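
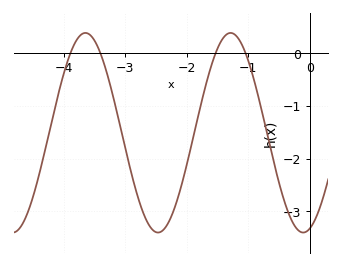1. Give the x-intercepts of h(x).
-3.89, -3.41, -1.53, -1.04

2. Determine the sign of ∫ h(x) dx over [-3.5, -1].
negative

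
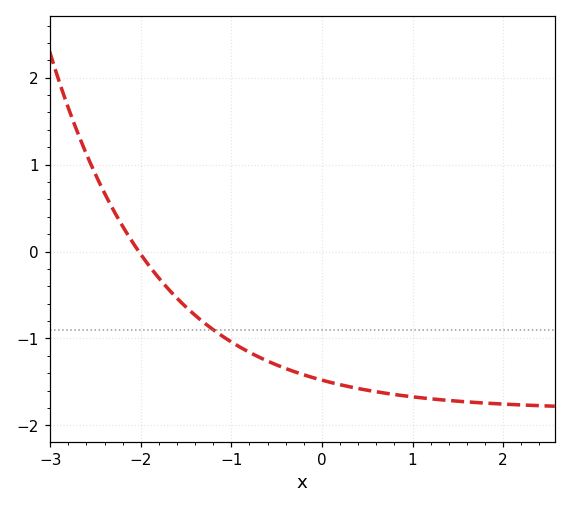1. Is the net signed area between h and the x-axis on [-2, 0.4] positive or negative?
negative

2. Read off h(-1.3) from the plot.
-0.8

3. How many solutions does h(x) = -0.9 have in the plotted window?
1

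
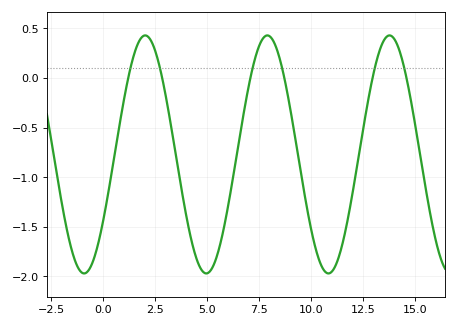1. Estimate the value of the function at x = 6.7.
-0.409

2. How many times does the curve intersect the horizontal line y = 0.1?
6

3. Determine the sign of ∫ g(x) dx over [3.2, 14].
negative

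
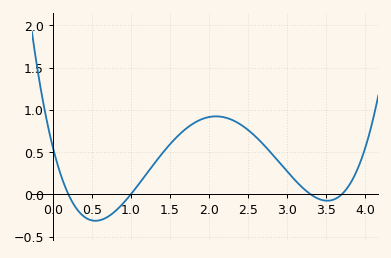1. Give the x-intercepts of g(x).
0.2, 1, 3.3, 3.7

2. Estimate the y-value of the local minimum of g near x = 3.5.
-0.076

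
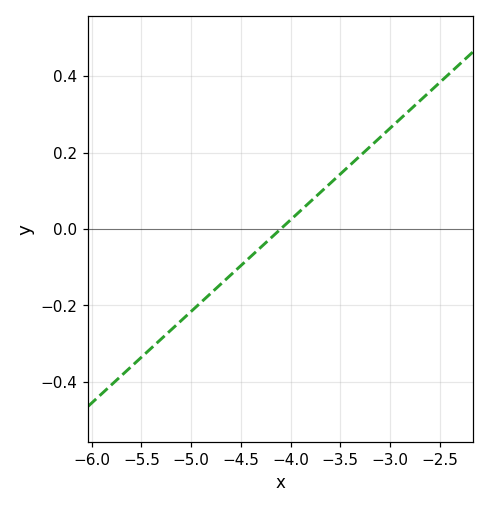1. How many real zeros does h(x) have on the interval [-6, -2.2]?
1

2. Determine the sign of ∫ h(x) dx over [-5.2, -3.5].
negative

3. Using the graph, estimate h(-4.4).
-0.072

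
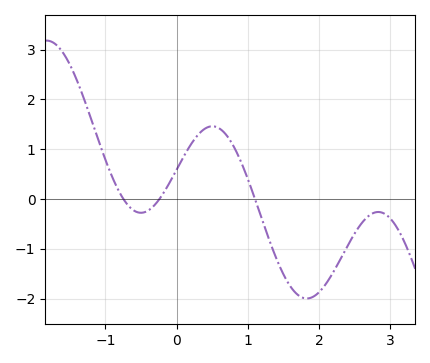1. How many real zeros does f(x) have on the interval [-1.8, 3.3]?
3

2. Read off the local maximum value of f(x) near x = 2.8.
-0.261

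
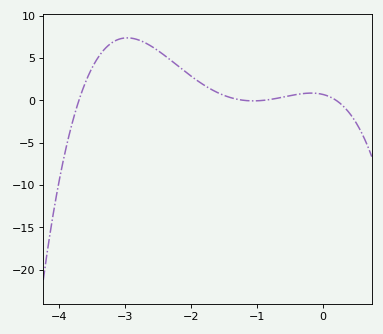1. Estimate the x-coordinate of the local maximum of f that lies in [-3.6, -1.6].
-3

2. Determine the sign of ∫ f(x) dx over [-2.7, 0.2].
positive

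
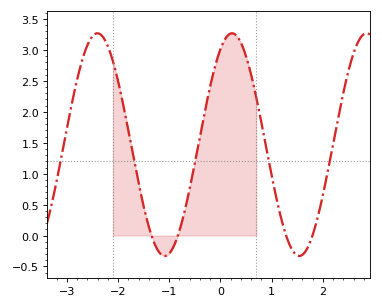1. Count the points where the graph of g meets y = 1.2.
5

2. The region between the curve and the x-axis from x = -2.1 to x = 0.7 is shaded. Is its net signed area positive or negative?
positive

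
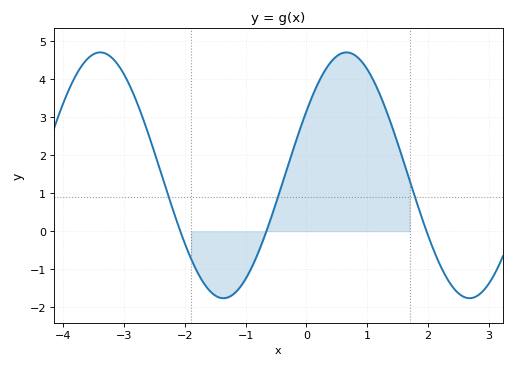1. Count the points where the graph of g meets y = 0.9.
3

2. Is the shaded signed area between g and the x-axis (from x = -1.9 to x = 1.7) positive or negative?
positive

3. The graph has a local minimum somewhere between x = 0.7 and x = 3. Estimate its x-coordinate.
2.68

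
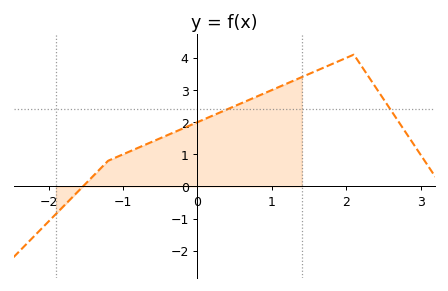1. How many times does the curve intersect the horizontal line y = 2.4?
2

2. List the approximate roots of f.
-1.54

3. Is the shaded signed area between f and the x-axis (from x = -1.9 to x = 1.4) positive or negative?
positive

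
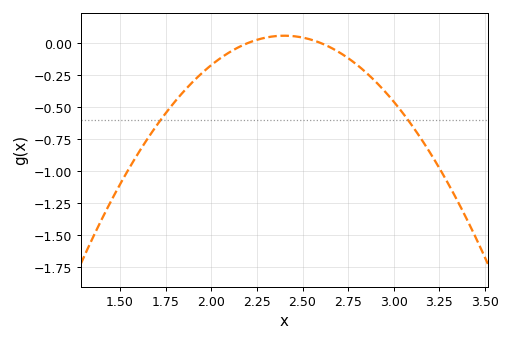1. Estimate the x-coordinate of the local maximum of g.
2.4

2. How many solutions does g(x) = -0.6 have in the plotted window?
2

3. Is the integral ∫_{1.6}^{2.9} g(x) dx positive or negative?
negative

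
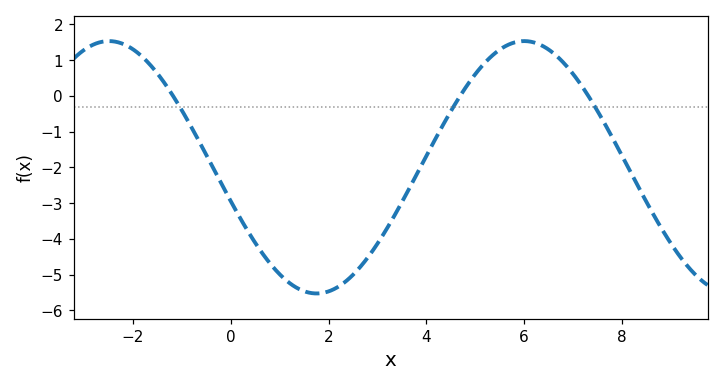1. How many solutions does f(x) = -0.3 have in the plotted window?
3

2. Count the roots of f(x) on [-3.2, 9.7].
3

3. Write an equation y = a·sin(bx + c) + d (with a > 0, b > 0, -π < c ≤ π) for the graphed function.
y = 3.53sin(0.74x - 2.87) - 2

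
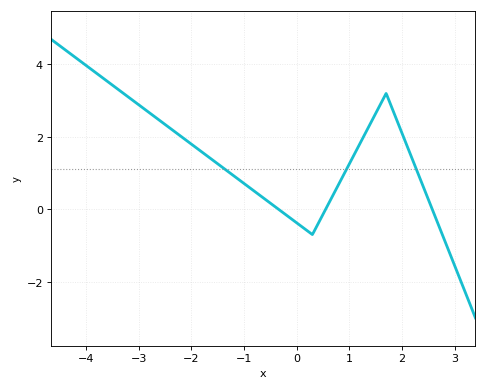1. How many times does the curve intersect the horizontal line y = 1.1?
3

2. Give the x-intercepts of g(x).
-0.344, 0.551, 2.57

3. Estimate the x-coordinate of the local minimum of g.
0.299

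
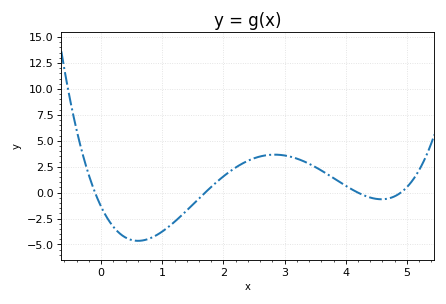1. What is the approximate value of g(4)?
0.5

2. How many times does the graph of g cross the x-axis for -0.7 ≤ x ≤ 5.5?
4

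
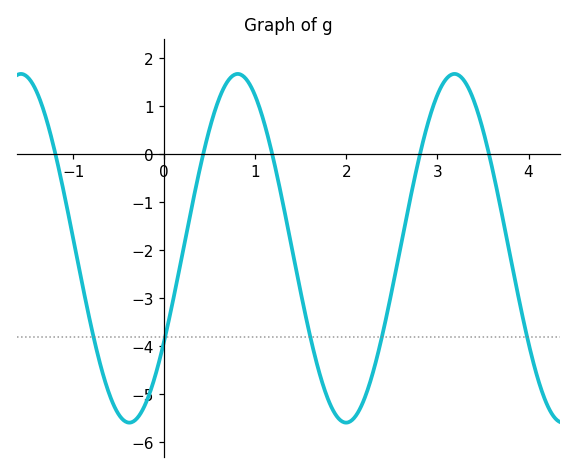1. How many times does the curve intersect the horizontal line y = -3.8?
5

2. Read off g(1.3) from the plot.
-1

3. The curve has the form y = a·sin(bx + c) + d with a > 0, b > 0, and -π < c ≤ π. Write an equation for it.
y = 3.63sin(2.6x - 0.56) - 1.96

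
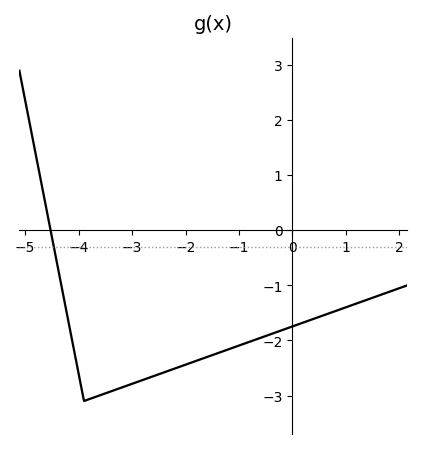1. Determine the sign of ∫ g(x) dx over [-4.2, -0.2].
negative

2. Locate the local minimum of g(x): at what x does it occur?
-3.9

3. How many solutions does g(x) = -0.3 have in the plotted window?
1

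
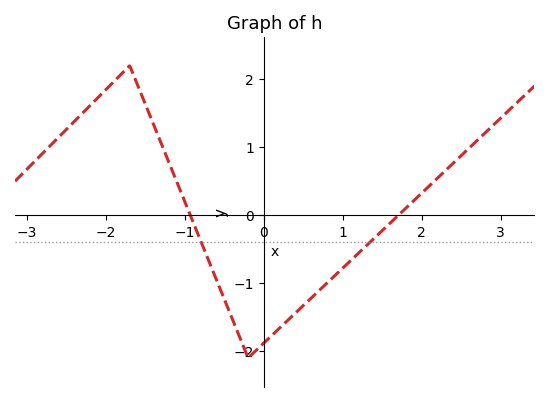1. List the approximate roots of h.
-0.933, 1.7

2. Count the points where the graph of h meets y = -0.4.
2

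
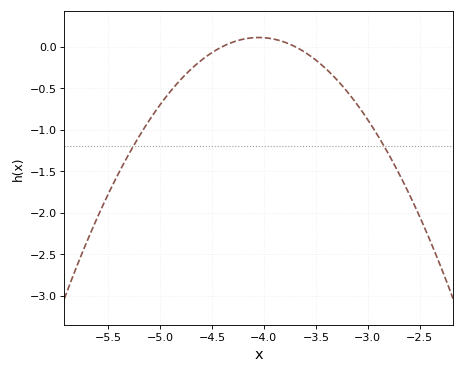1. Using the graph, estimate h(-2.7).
-1.55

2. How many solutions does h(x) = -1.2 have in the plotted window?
2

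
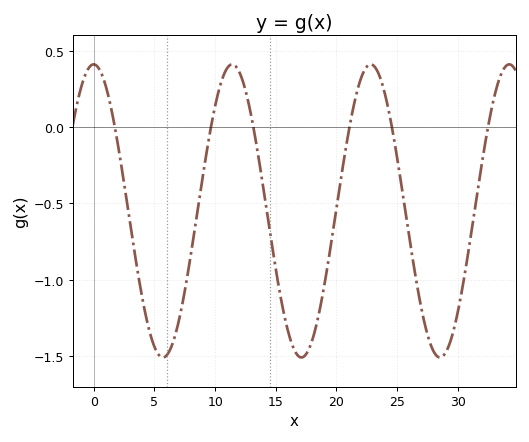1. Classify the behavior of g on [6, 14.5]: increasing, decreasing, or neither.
neither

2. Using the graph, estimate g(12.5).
0.25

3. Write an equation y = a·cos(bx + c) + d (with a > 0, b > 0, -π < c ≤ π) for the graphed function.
y = 0.96cos(0.55x + 0.01) - 0.55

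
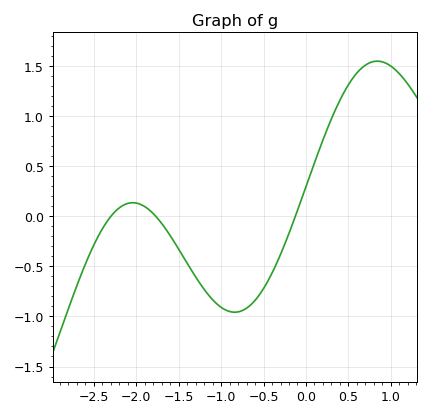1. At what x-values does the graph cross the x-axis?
-2.3, -1.77, -0.124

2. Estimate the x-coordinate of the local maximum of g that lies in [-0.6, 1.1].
0.841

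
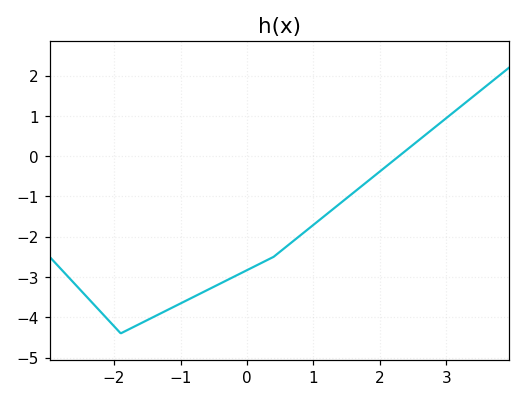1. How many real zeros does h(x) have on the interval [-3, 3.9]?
1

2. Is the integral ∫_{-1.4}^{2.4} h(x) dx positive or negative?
negative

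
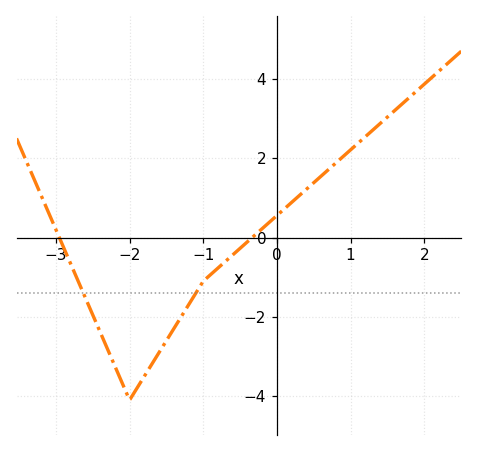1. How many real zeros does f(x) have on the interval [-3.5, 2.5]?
2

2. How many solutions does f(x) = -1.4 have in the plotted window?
2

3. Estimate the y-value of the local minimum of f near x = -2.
-4.09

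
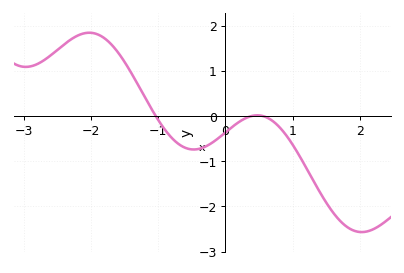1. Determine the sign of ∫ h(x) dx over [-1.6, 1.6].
negative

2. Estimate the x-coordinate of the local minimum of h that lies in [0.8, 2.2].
2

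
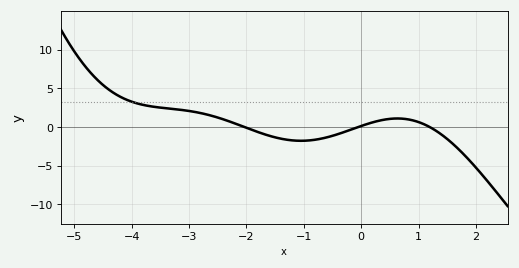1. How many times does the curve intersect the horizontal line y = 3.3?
1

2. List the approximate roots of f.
-2, 0, 1.2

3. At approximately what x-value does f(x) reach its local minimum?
-1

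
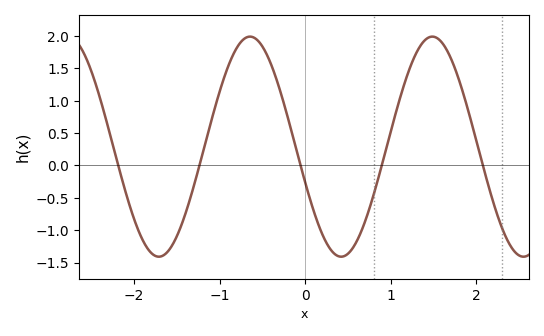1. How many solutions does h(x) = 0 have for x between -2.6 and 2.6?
5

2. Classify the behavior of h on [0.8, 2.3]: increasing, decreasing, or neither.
neither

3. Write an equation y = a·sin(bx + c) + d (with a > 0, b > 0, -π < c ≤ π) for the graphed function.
y = 1.7sin(2.95x - 2.81) + 0.29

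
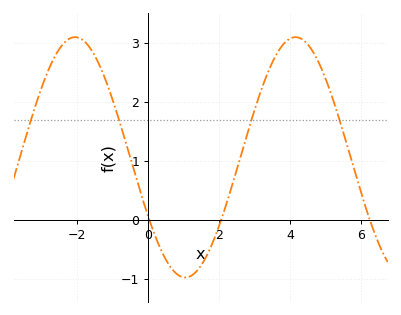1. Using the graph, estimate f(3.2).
2.22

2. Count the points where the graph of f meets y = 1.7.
4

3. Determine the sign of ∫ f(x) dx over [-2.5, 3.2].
positive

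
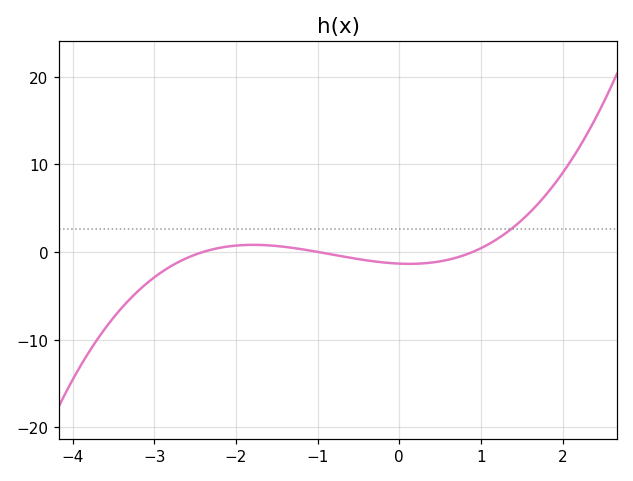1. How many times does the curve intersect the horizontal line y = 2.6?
1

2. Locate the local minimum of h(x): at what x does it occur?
0.1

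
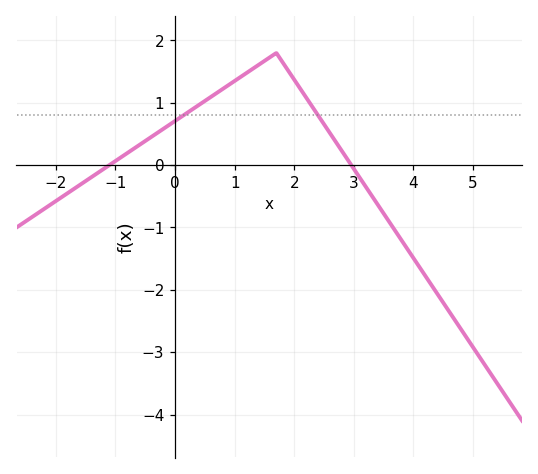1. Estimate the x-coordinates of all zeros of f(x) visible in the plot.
-1.1, 2.96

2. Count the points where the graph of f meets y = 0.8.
2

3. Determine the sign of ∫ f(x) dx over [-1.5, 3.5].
positive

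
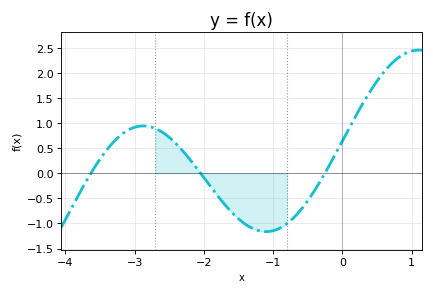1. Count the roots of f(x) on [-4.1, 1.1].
3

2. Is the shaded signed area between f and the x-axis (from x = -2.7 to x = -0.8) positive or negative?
negative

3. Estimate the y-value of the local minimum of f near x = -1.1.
-1.16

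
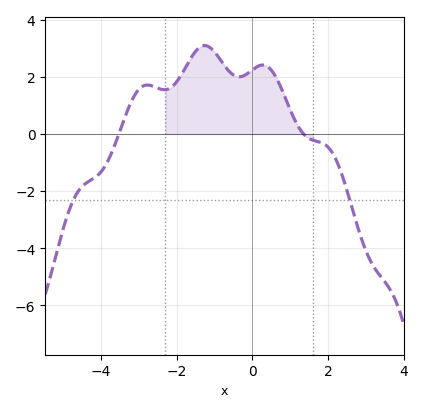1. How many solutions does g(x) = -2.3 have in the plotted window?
2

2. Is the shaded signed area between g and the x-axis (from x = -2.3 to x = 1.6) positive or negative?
positive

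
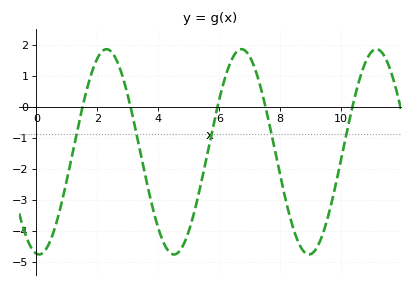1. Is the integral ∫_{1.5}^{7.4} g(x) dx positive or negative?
negative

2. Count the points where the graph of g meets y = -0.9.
5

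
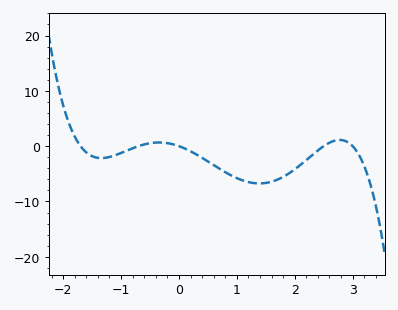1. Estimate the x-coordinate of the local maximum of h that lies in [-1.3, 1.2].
-0.345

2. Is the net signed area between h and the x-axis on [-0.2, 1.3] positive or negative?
negative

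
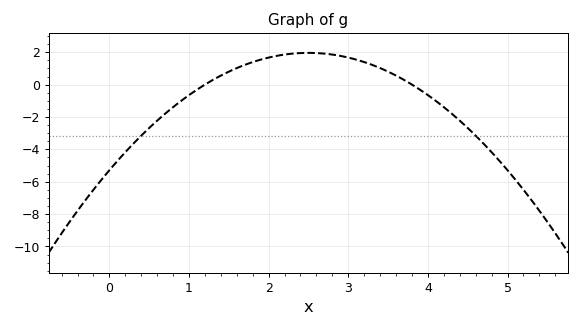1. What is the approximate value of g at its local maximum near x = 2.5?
1.96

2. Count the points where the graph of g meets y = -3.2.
2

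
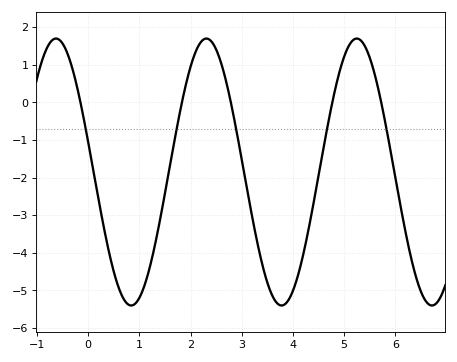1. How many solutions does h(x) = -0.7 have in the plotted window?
5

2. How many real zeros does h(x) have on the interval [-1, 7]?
5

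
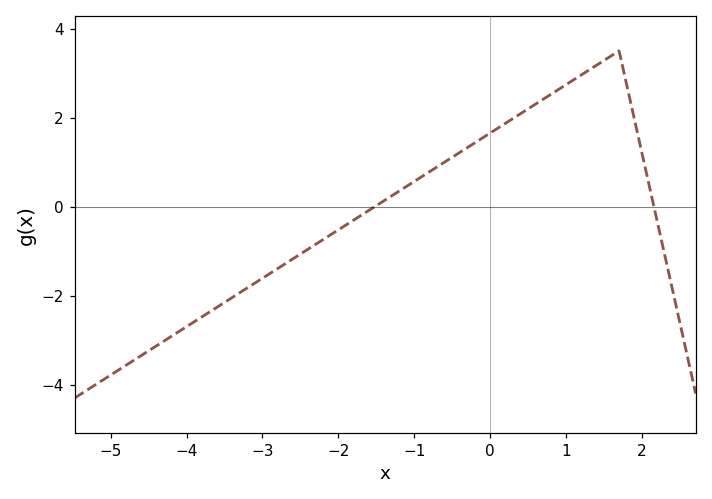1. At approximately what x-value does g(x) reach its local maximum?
1.7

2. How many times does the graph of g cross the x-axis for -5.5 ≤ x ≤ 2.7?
2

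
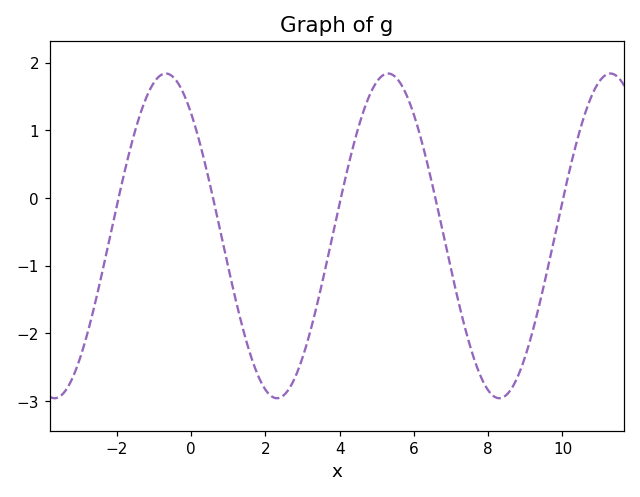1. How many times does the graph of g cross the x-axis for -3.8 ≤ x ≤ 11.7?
5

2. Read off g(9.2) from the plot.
-1.96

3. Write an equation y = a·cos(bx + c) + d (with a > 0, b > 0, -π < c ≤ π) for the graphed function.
y = 2.4cos(1.05x + 0.712) - 0.56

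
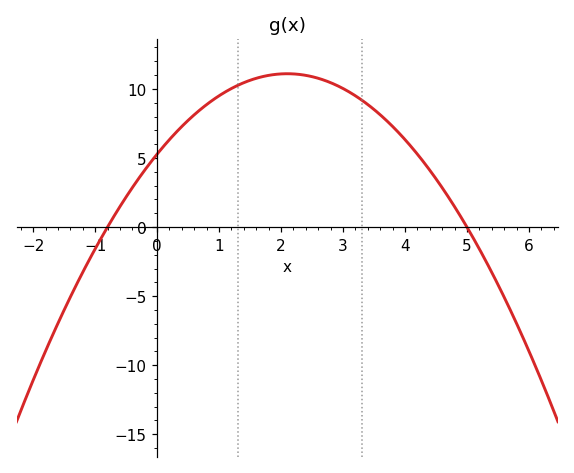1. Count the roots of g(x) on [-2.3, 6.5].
2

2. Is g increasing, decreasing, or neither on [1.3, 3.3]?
neither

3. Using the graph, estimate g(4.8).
1.48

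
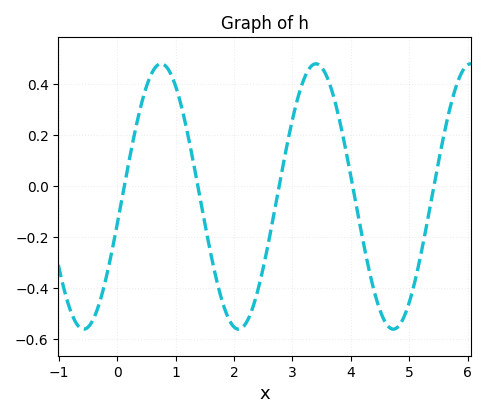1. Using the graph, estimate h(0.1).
-0.026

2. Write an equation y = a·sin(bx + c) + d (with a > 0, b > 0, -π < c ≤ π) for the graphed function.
y = 0.52sin(2.37x - 0.21) - 0.04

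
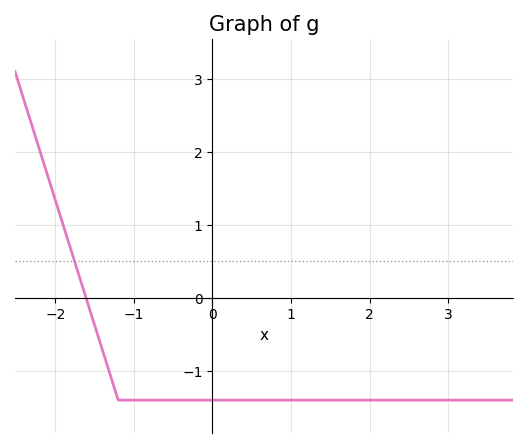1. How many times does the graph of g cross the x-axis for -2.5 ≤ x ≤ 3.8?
1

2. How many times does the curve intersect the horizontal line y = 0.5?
1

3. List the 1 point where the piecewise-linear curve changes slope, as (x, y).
(-1.2, -1.4)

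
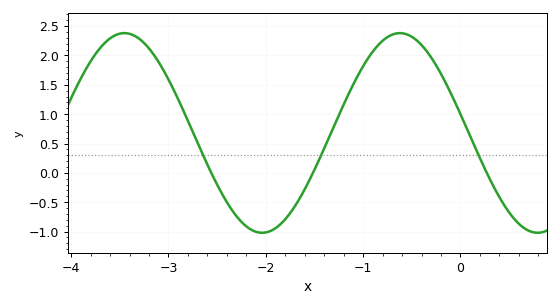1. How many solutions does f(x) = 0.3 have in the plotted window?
3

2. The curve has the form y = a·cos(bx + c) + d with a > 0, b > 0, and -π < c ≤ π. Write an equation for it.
y = 1.7cos(2.22x + 1.38) + 0.68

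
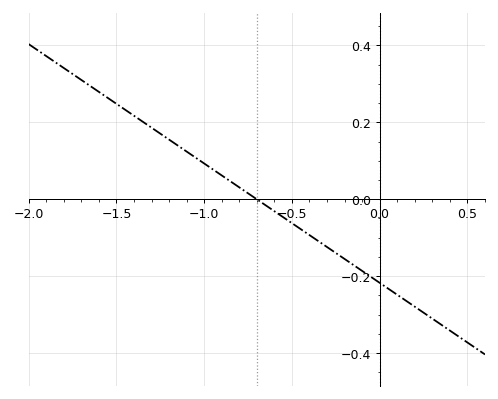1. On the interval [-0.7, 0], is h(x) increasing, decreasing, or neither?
decreasing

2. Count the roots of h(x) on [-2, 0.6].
1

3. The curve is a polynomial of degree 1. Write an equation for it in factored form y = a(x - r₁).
y = -0.31(x + 0.7)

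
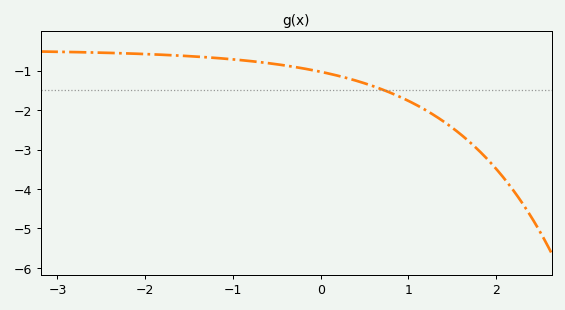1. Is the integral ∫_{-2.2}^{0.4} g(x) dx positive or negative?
negative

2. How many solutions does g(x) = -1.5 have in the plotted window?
1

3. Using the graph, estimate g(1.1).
-1.9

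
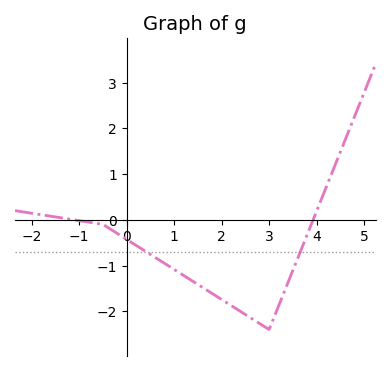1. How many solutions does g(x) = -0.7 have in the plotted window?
2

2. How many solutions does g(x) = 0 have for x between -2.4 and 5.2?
2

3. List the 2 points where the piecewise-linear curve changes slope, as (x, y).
(-0.5, -0.1); (3, -2.4)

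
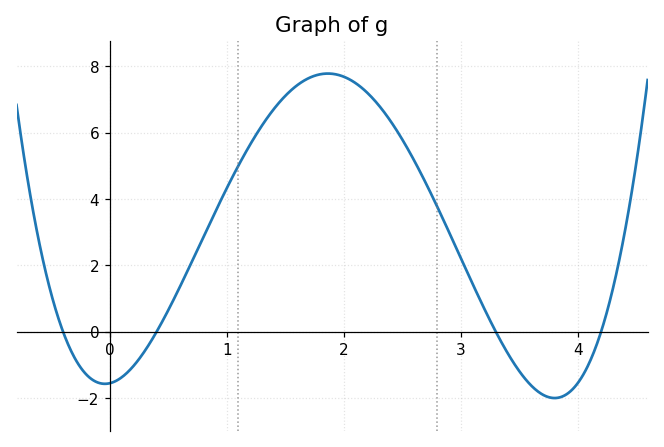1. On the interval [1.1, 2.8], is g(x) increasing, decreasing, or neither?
neither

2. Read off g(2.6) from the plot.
5.17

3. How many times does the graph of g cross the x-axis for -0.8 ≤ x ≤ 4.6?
4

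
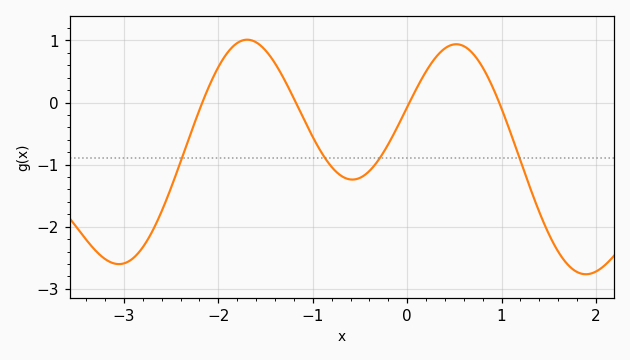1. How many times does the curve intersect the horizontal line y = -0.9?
4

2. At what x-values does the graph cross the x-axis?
-2.17, -1.18, 0.024, 0.975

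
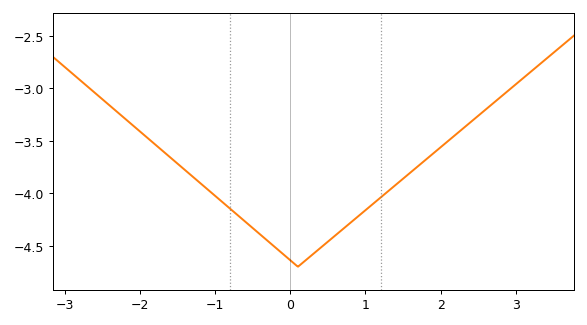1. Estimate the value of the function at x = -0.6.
-4.25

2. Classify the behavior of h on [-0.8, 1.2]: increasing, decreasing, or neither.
neither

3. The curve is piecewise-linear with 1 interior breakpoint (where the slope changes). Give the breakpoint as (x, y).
(0.1, -4.7)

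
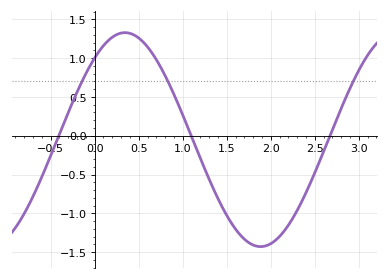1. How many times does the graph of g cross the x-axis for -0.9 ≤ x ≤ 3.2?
3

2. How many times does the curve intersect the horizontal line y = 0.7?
3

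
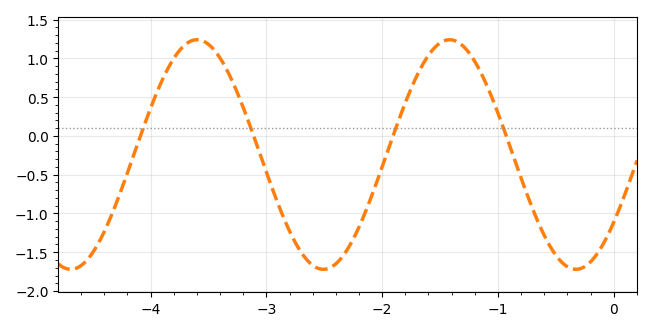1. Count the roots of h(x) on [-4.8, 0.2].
4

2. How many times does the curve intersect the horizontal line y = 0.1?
4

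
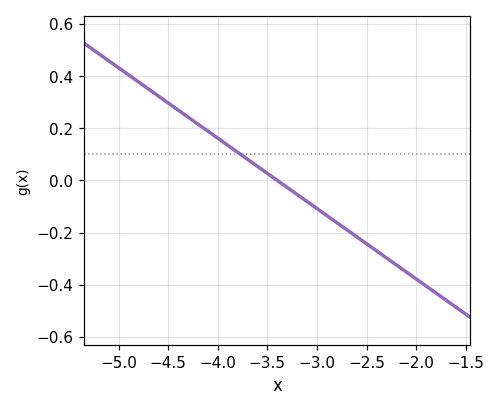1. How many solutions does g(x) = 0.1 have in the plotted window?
1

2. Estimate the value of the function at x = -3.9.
0.135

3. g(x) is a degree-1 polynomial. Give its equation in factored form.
y = -0.27(x + 3.4)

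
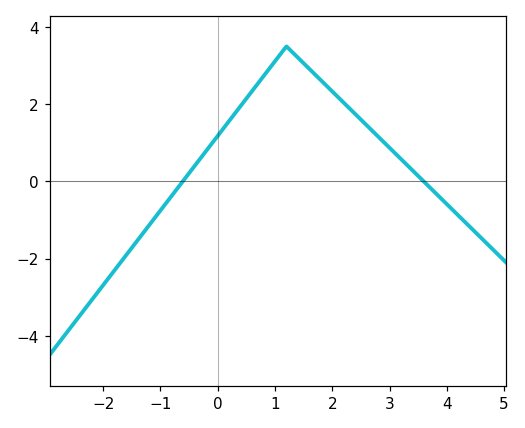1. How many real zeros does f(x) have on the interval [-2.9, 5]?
2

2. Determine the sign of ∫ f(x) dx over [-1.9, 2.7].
positive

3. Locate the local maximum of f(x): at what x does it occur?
1.2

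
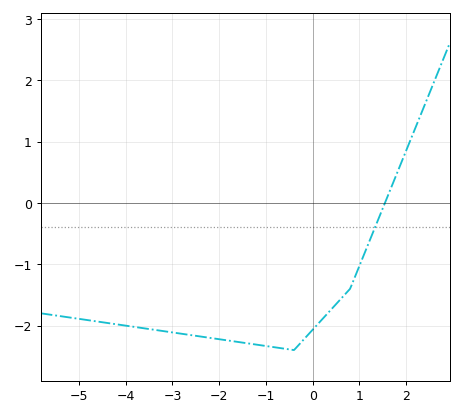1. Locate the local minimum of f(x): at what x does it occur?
-0.4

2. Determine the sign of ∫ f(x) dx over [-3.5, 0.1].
negative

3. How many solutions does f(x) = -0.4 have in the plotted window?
1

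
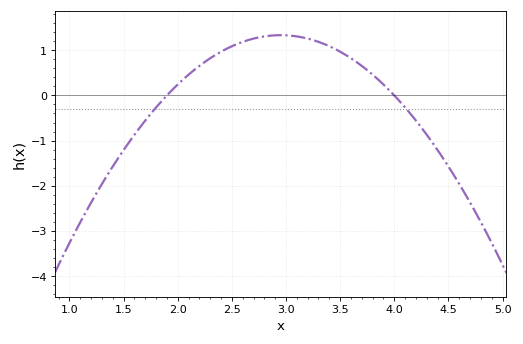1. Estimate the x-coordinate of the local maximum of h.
2.95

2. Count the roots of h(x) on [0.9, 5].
2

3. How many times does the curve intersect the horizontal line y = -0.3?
2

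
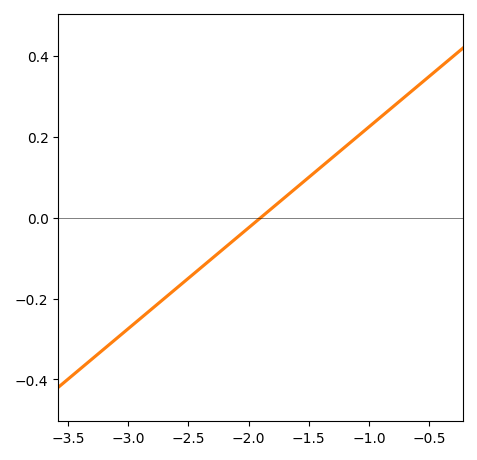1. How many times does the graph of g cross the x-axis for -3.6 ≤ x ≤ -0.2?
1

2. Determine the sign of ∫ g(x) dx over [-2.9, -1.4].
negative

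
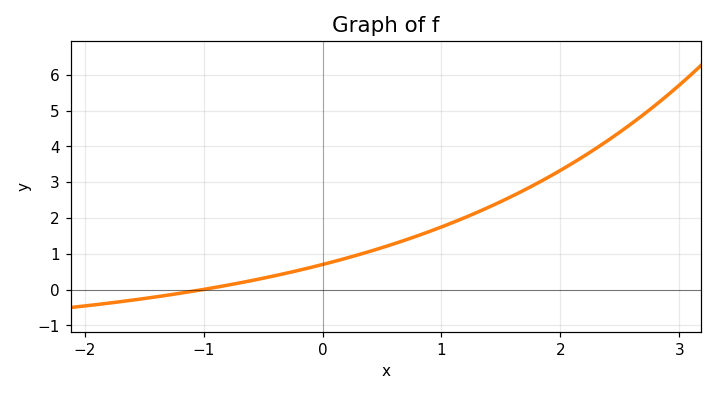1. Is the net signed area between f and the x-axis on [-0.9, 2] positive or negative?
positive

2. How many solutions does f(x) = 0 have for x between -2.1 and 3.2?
1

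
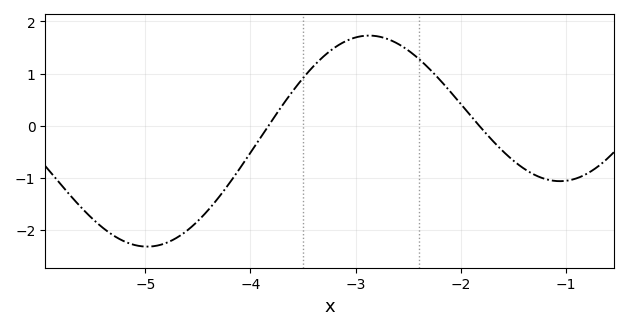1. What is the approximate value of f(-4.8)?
-2.25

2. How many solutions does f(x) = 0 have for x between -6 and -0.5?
2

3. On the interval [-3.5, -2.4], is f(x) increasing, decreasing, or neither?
neither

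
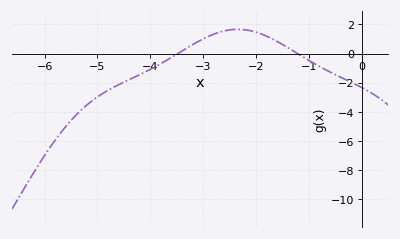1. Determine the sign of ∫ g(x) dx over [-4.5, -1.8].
positive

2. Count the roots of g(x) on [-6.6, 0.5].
2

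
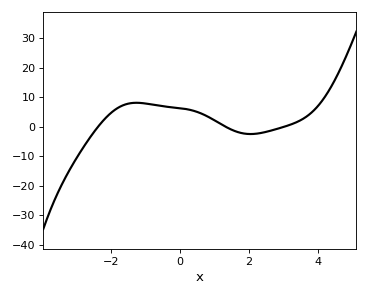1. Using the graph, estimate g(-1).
8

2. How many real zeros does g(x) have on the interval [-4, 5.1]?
3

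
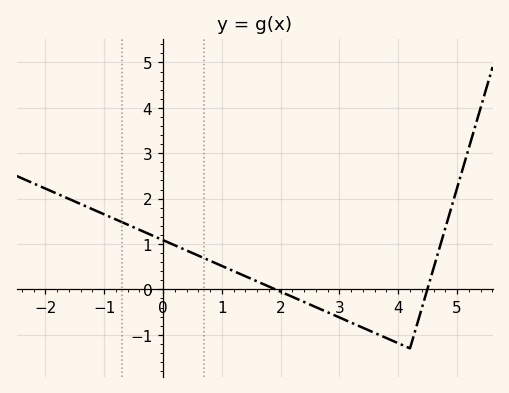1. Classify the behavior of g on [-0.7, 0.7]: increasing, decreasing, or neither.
decreasing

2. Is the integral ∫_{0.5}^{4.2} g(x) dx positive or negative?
negative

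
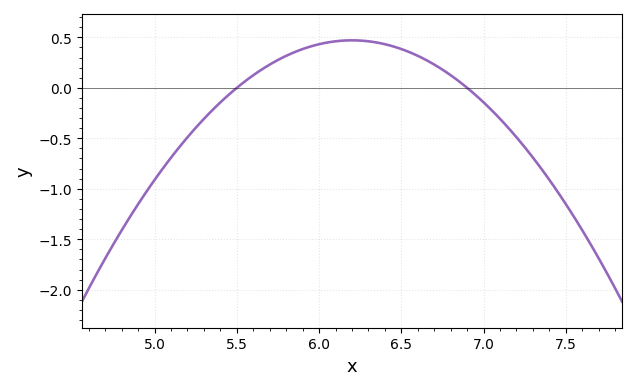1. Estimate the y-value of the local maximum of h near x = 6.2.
0.47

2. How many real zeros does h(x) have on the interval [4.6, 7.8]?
2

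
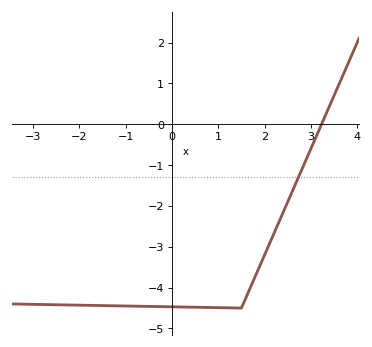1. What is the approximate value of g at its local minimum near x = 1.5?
-4.5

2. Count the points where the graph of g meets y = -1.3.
1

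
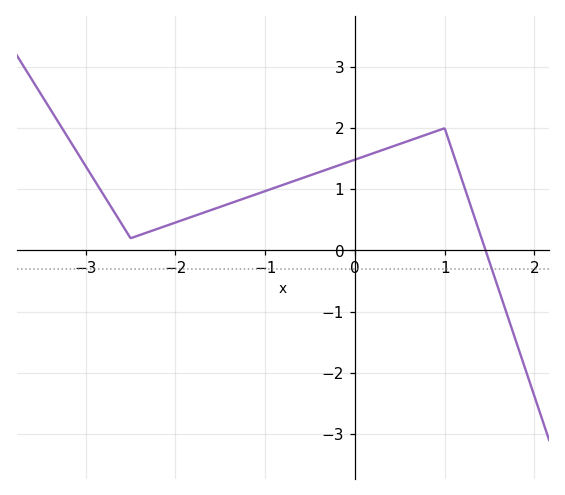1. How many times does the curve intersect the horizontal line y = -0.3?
1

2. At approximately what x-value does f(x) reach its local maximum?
1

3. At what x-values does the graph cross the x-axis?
1.46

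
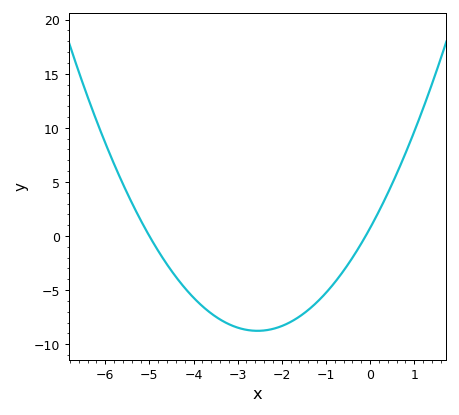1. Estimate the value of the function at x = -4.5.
-3.21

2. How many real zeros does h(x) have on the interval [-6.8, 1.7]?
2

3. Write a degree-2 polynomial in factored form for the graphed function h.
y = 1.46(x + 5)(x + 0.1)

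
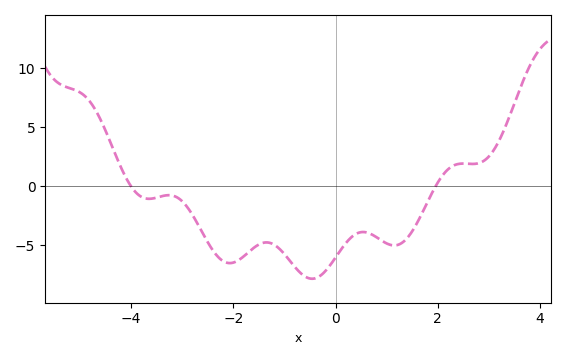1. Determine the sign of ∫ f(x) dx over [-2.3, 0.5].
negative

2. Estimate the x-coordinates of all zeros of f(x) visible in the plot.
-4, 1.96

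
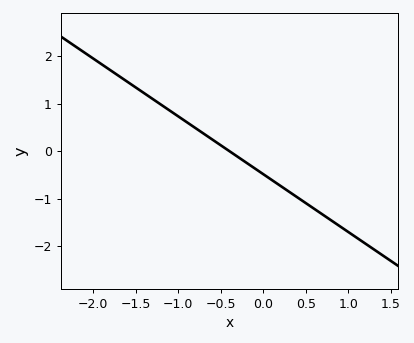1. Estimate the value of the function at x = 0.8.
-1.46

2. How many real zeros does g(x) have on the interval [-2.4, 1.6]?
1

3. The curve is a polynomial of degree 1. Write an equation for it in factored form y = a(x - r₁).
y = -1.22(x + 0.4)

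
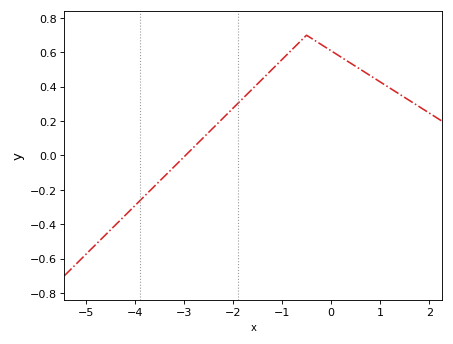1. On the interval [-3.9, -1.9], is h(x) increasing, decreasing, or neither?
increasing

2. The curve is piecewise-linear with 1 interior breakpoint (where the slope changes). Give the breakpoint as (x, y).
(-0.5, 0.7)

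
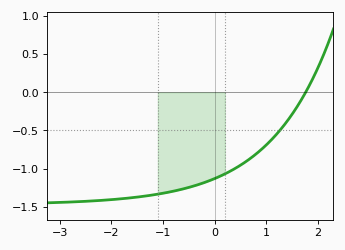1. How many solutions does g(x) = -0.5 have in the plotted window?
1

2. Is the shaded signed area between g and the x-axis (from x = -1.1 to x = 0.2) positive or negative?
negative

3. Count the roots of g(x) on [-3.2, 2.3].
1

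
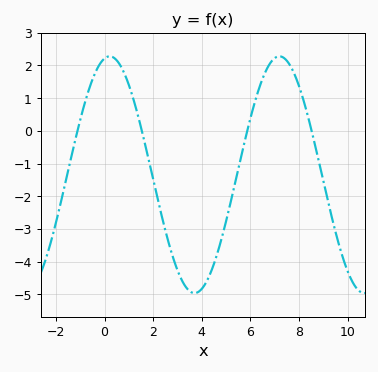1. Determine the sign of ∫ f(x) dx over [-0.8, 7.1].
negative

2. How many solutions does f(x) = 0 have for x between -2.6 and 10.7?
4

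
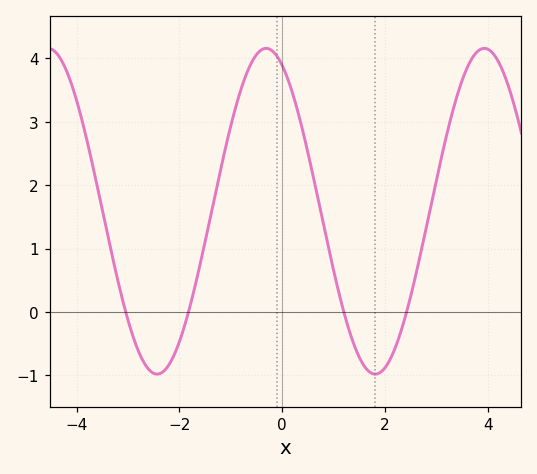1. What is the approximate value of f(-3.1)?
0.2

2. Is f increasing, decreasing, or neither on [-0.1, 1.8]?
decreasing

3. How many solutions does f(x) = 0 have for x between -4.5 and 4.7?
4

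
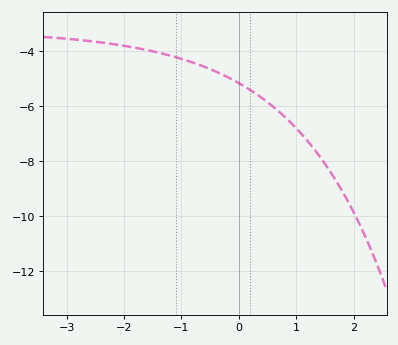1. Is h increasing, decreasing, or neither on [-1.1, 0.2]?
decreasing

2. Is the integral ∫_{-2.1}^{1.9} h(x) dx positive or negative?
negative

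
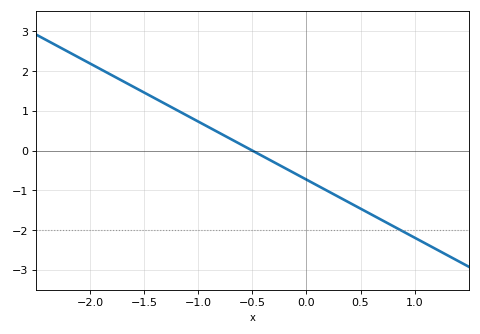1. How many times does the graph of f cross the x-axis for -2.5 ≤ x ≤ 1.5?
1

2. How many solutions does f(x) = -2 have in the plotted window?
1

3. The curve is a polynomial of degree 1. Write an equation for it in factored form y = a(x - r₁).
y = -1.46(x + 0.5)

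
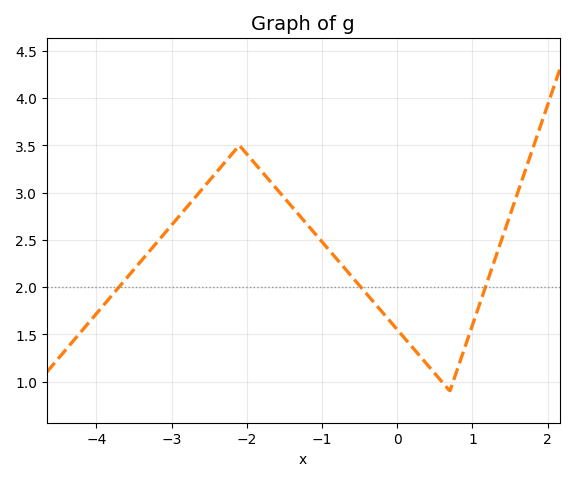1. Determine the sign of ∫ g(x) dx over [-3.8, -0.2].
positive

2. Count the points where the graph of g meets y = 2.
3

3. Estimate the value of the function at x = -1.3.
2.76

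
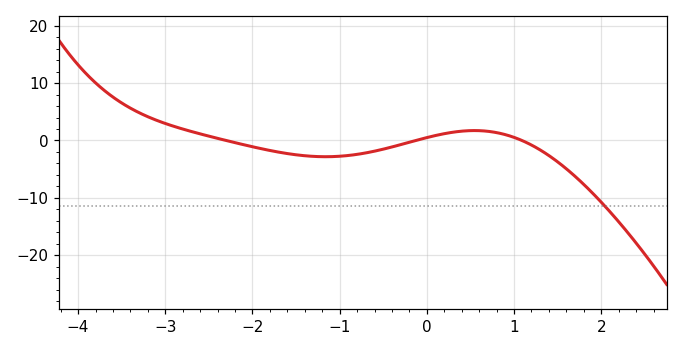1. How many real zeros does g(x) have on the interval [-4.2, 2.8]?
3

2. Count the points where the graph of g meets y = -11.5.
1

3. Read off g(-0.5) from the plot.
-1.51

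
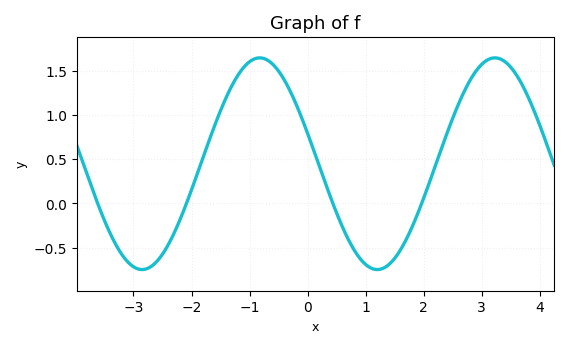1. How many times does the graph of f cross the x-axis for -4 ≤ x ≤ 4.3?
4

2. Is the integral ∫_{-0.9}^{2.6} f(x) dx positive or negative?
positive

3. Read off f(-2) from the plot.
0.153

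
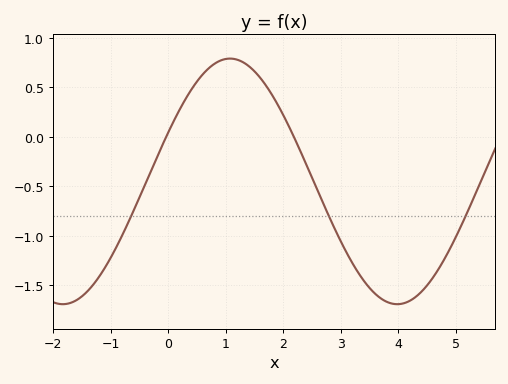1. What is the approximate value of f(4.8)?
-1.24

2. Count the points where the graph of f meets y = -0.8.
3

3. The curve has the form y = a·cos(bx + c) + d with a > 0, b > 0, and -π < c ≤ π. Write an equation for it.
y = 1.24cos(1.08x - 1.16) - 0.45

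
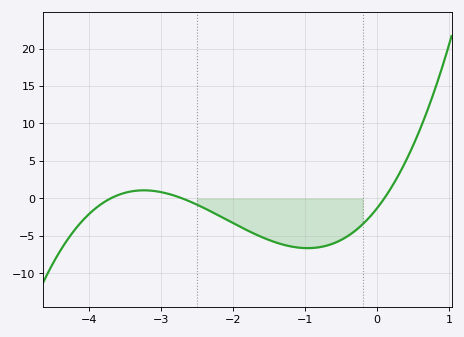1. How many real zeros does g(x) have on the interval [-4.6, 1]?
3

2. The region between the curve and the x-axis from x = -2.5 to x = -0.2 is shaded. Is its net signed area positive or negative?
negative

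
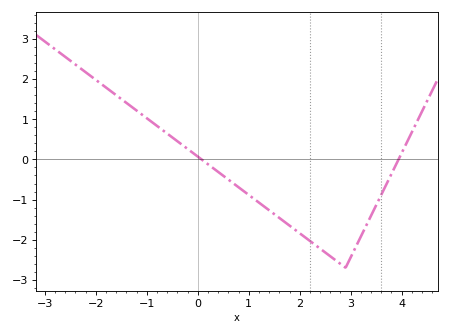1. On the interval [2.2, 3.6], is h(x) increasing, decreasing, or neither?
neither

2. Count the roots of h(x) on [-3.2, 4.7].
2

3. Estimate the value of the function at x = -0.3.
0.4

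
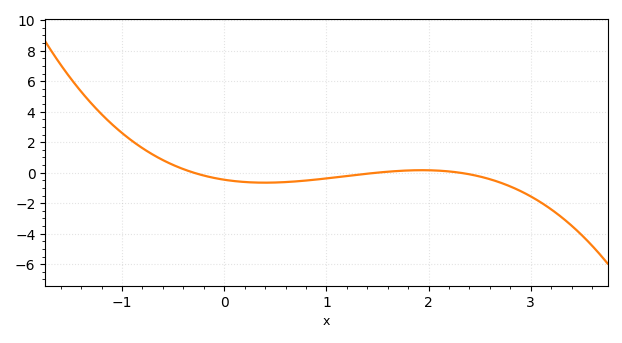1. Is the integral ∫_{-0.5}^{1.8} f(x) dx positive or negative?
negative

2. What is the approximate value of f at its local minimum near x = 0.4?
-0.6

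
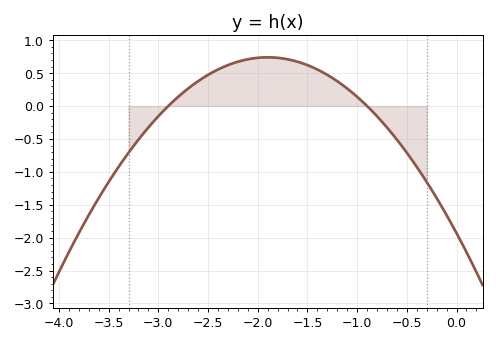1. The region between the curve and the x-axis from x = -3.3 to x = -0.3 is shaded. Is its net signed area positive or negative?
positive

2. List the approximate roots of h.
-2.9, -0.9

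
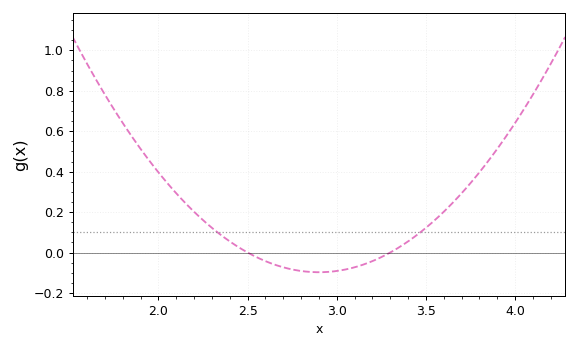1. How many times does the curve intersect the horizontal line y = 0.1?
2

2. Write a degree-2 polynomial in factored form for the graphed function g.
y = 0.61(x - 2.5)(x - 3.3)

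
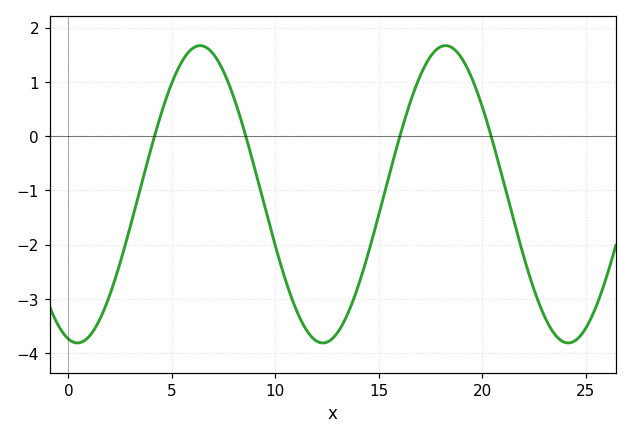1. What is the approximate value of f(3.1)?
-1.5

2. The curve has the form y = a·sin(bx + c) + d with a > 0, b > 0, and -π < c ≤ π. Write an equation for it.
y = 2.74sin(0.53x - 1.8) - 1.07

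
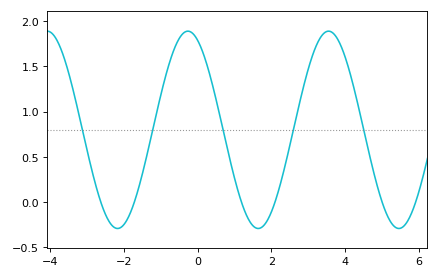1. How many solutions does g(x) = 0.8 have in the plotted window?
5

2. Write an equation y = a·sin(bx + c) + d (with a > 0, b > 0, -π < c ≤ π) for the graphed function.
y = 1.09sin(1.65x + 2) + 0.8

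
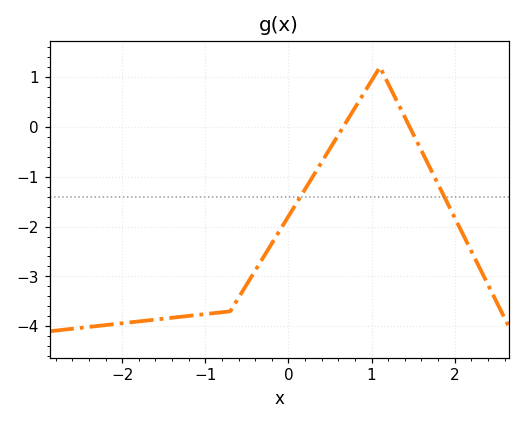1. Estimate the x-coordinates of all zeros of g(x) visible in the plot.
0.659, 1.46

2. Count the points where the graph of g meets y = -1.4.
2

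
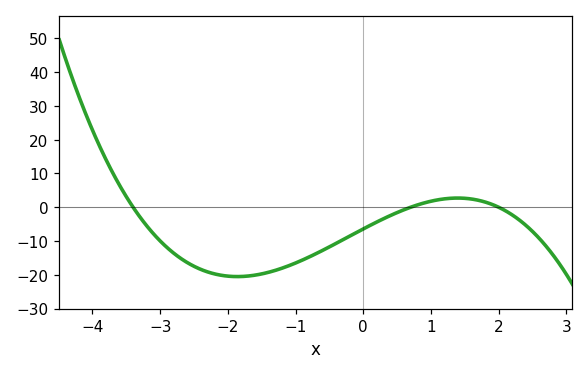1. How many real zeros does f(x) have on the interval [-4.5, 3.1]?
3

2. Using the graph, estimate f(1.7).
2.07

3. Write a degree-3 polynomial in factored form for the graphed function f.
y = -1.35(x + 3.4)(x - 0.7)(x - 2)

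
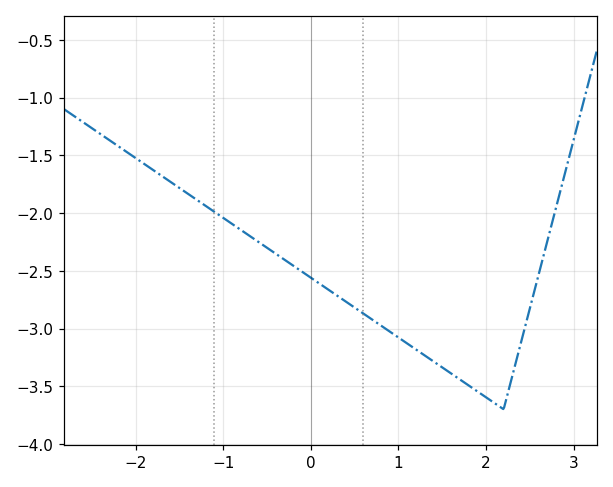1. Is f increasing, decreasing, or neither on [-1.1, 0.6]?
decreasing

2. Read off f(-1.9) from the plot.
-1.57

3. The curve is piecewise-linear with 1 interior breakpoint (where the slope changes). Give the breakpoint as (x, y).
(2.2, -3.7)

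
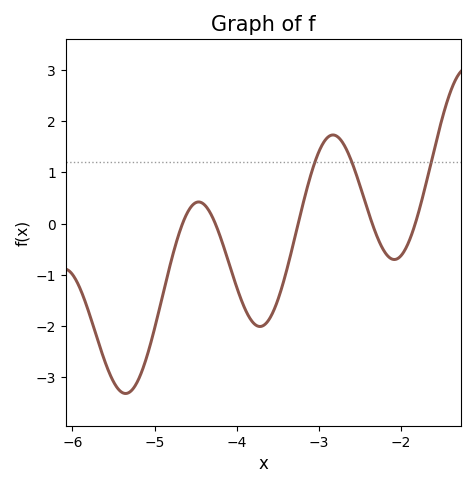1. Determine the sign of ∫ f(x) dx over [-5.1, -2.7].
negative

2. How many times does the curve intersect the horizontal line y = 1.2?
3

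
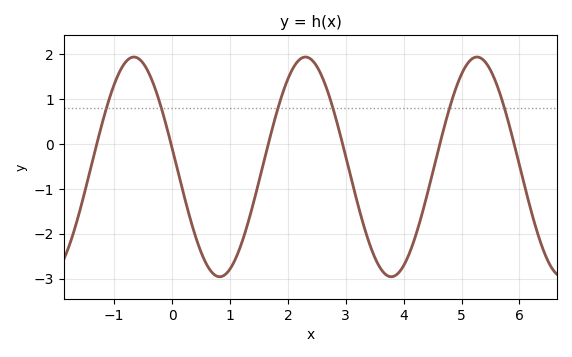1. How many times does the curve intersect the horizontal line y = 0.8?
6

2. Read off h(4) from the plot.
-2.7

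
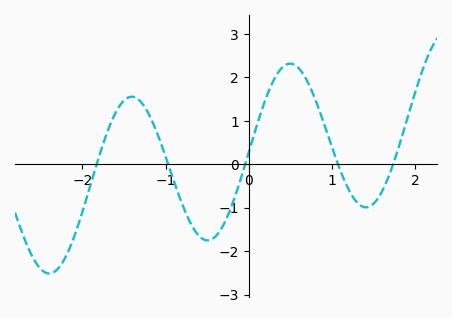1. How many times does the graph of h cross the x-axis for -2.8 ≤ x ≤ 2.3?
5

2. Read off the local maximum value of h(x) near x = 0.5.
2.3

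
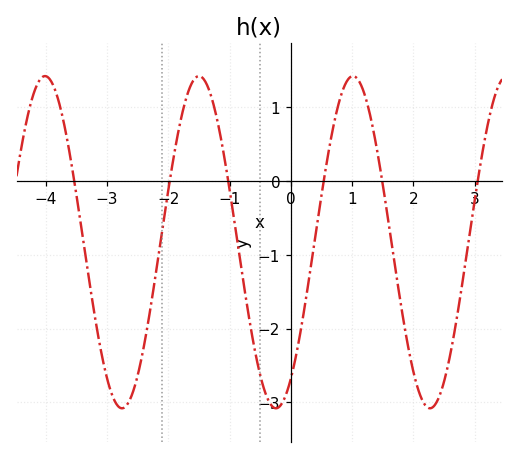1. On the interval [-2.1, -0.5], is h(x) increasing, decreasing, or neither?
neither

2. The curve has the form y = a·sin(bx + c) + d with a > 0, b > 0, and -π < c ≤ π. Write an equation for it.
y = 2.25sin(2.5x - 0.96) - 0.83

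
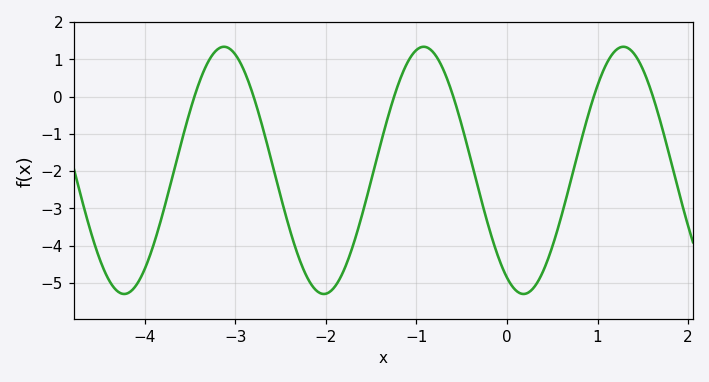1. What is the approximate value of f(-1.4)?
-1.3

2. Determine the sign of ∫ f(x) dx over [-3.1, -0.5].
negative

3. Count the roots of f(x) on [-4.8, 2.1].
6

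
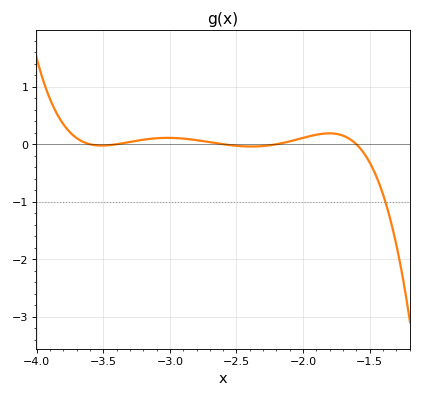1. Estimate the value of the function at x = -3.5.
0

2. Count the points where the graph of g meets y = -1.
1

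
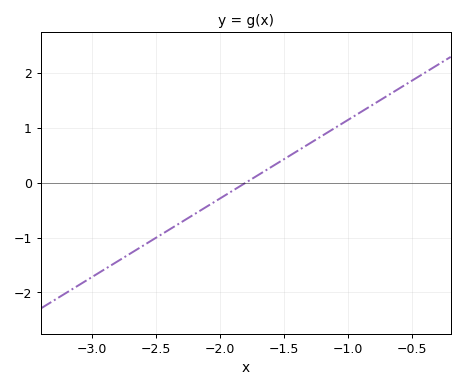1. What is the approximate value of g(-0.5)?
1.9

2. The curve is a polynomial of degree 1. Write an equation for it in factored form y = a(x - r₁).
y = 1.43(x + 1.8)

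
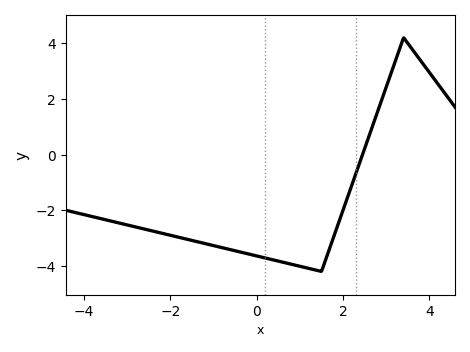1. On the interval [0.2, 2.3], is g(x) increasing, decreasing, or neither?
neither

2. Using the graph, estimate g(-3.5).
-2.34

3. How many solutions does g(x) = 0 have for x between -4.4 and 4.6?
1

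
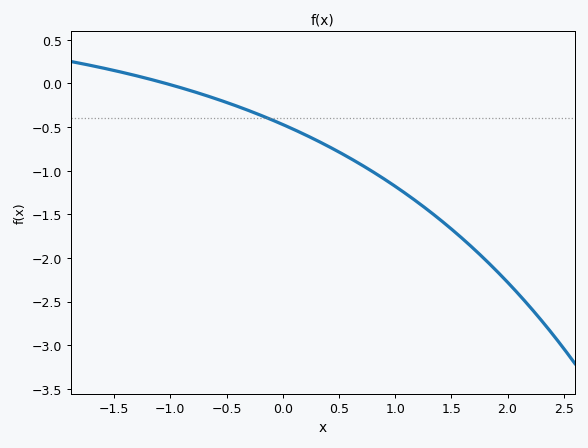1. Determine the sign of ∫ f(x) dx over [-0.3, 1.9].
negative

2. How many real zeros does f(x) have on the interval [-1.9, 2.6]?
1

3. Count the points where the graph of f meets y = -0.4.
1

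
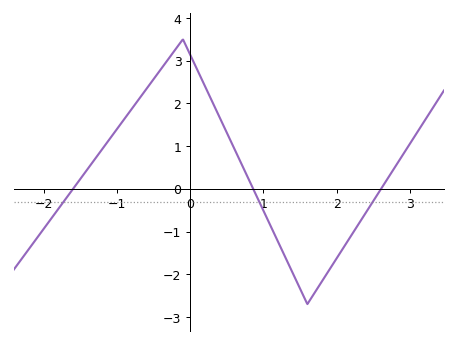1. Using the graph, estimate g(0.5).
1.3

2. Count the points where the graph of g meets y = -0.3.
3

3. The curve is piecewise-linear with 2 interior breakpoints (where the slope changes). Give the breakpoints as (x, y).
(-0.1, 3.5); (1.6, -2.7)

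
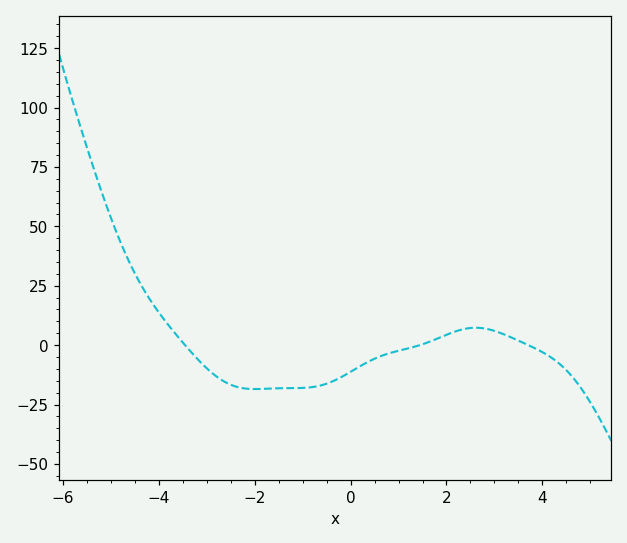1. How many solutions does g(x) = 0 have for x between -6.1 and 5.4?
3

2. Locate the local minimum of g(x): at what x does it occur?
-2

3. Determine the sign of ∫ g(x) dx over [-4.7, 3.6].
negative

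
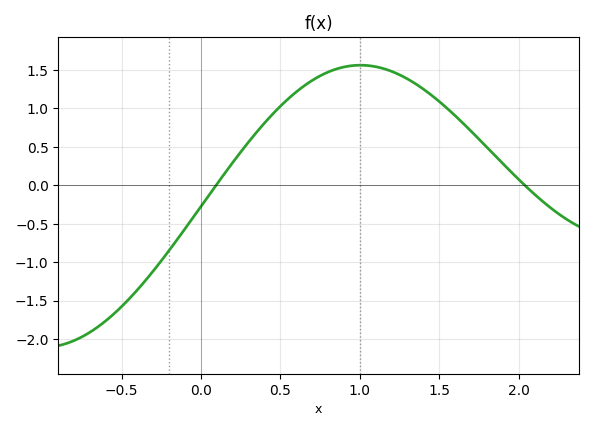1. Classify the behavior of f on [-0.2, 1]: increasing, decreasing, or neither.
increasing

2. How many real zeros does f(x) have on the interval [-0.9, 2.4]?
2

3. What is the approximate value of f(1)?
1.56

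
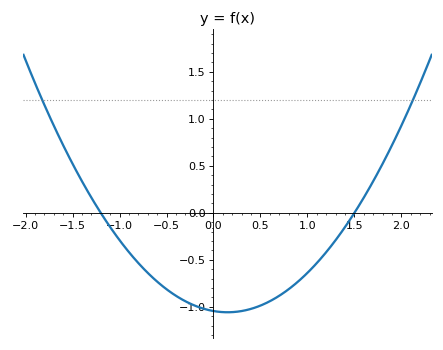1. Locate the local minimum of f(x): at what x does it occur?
0.2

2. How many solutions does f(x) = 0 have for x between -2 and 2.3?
2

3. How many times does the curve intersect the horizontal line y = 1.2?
2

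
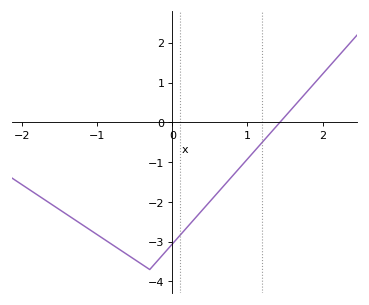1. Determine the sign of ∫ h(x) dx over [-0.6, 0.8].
negative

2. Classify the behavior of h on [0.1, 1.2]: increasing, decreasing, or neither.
increasing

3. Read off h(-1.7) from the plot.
-1.94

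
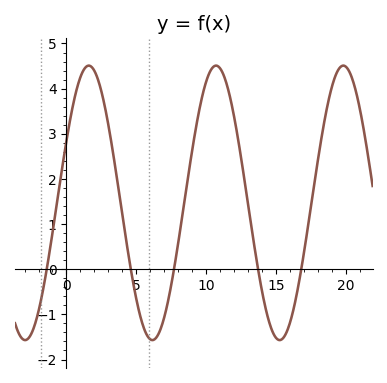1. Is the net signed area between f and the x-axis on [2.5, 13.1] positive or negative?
positive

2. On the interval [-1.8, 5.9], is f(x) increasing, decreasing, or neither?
neither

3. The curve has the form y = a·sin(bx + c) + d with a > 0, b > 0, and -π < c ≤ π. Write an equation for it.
y = 3.04sin(0.69x + 0.47) + 1.47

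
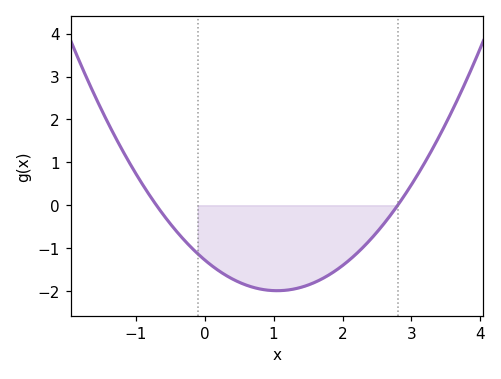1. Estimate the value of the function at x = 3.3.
1.3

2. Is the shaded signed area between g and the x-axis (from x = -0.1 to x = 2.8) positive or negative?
negative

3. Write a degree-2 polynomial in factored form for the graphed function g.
y = 0.65(x + 0.7)(x - 2.8)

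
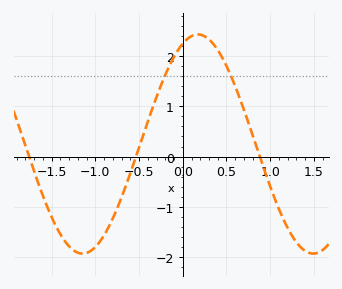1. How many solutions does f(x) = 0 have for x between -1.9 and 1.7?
3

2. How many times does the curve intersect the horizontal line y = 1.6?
2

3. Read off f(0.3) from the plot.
2.33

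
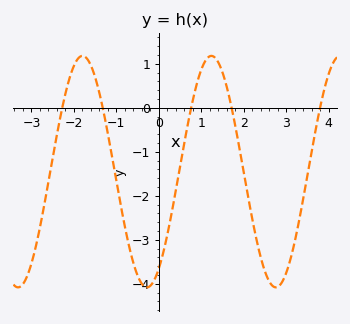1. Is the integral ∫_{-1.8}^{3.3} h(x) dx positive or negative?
negative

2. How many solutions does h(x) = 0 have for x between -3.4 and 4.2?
5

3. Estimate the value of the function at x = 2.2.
-2.53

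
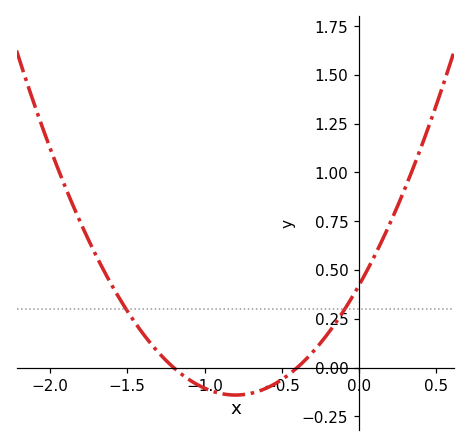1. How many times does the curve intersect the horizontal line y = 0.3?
2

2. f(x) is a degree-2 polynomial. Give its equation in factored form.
y = 0.88(x + 1.2)(x + 0.4)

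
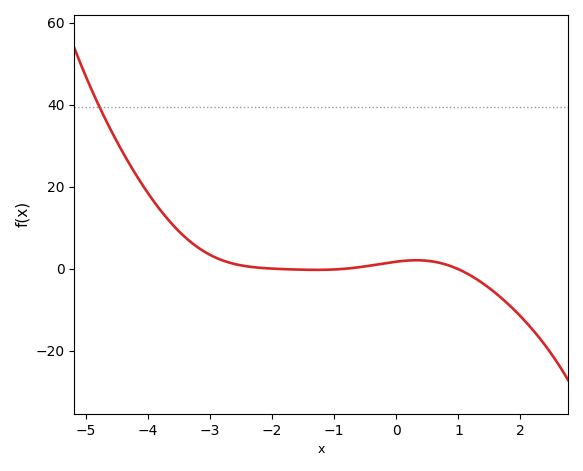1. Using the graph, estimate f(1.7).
-7.25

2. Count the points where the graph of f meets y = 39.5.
1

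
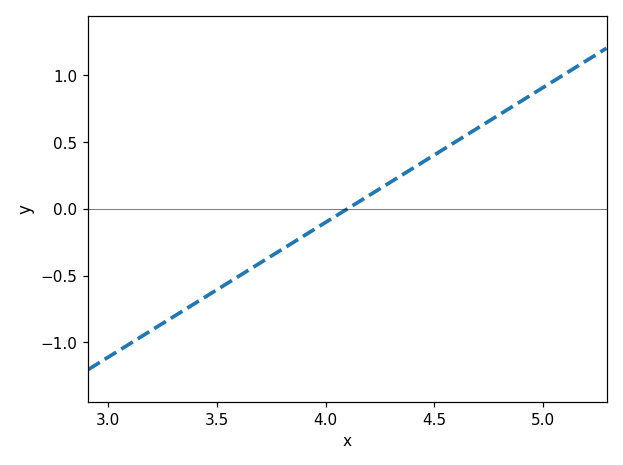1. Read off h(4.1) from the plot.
0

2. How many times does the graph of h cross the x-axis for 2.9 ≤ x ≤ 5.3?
1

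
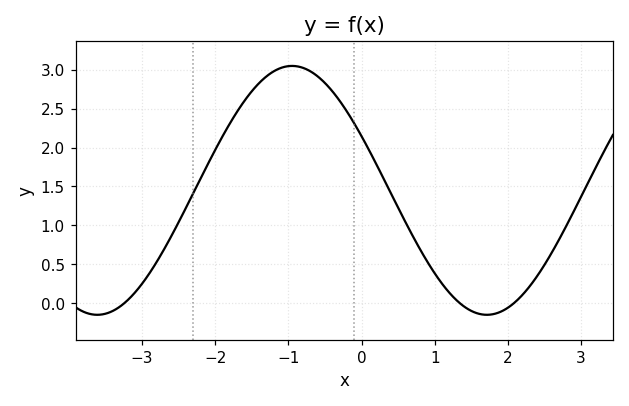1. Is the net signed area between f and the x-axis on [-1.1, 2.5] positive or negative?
positive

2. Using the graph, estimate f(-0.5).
2.85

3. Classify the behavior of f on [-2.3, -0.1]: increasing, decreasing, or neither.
neither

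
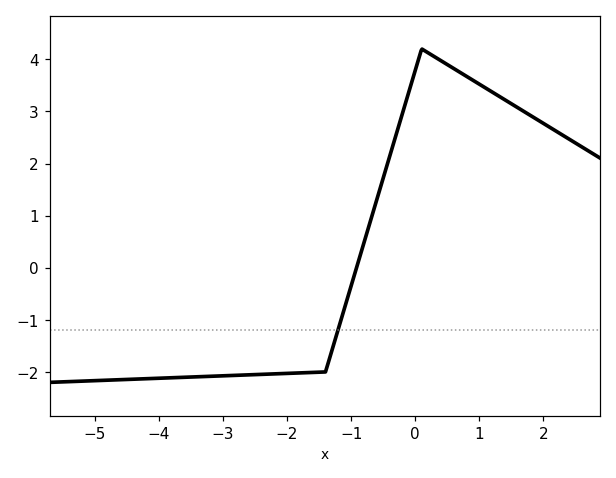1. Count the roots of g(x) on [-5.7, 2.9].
1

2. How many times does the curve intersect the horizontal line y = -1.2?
1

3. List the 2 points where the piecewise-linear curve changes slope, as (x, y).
(-1.4, -2); (0.1, 4.2)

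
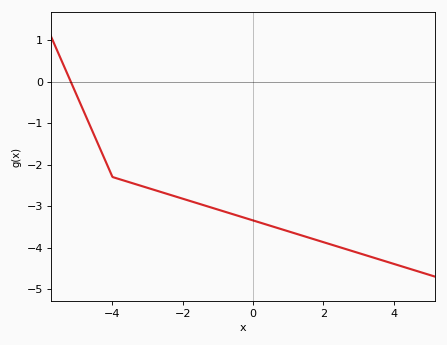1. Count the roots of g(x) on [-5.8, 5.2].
1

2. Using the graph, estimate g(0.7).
-3.53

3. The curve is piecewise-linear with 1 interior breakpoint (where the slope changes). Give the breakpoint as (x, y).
(-4, -2.3)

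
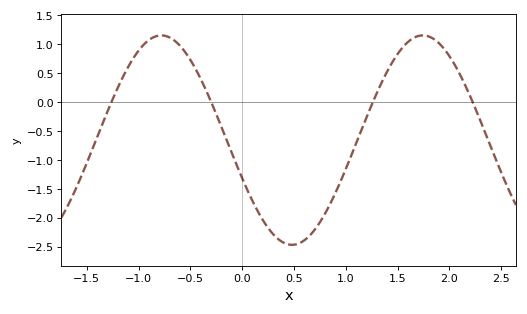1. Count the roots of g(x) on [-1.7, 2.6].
4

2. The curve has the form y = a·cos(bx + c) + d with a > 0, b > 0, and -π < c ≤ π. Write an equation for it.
y = 1.81cos(2.5x + 1.9) - 0.66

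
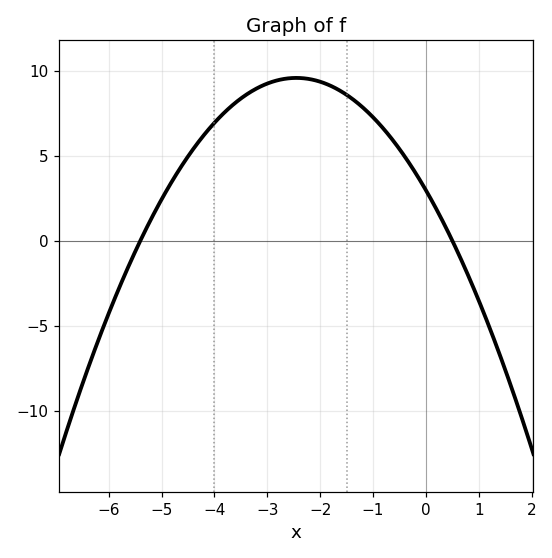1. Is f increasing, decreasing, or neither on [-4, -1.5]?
neither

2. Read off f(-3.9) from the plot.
7.26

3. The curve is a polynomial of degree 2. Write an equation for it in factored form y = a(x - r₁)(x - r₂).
y = -1.1(x + 5.4)(x - 0.5)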